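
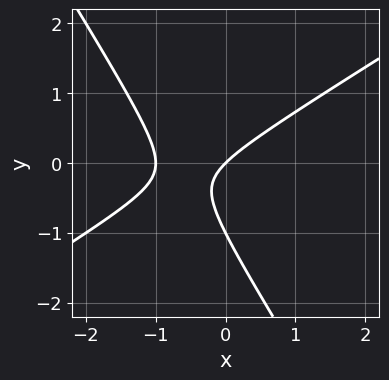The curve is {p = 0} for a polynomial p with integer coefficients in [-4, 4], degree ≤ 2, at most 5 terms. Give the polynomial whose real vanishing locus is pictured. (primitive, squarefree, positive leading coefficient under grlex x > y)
x^2 - x*y - y^2 + x - y

deg p = 2. The shape is more complex than any degree-1 curve.
Against the integer gridlines: the y-axis gridline crossings are at y ∈ {-1, 0}; among the integer gridlines, it crosses the x-axis at x ∈ {-1, 0}.
Matching integer coefficients to the picture gives p.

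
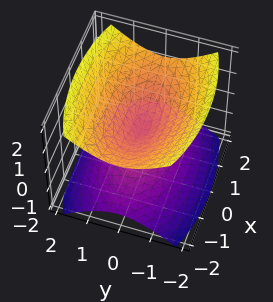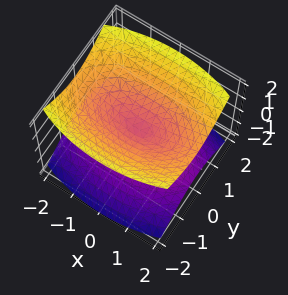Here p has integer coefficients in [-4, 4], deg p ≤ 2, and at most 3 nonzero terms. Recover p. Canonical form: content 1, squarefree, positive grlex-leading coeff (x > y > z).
(a) There are 2 components. They look like related sheets of one shape, so recover p as a whole.
(b) Degree: two nappes meeting at a single point; a quadric, so deg p = 2.
(c) Symmetries: mirror symmetry x ↦ −x ⇒ only even powers of x; it's symmetric under y → −y, forcing even powers of y; mirror symmetry z ↦ −z ⇒ only even powers of z.
(d) Reading off the gridlines: it crosses the y-axis at the gridline y = 0; it crosses the x-axis at the gridline x = 0; it meets the z-axis at z = 0 (among the integer gridlines).
(e) Putting this together gives p.

x^2 + 3*y^2 - 3*z^2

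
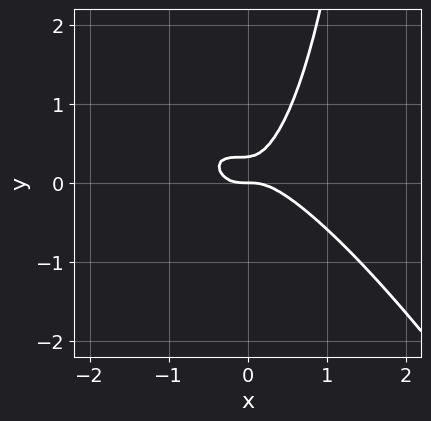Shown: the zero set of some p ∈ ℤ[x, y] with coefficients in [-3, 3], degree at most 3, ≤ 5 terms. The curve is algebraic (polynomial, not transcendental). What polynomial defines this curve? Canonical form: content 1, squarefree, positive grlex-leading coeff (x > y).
3*x^3 + 3*x^2*y + x*y^2 - 3*y^2 + y

(a) Degree: no degree-2 curve has this shape, so deg p = 3.
(b) Observable constraints: one x-axis crossing is at x = 0; it meets the y-axis at y = 0 (among the integer gridlines).
(c) Matching integer coefficients to the picture gives p.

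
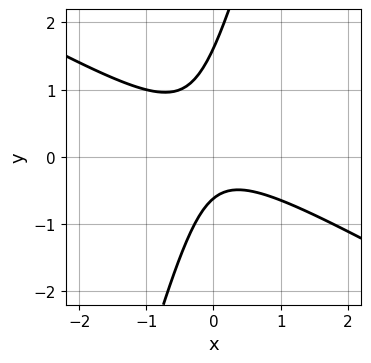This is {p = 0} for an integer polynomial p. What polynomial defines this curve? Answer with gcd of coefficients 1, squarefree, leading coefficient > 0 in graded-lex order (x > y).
deg p = 2. The shape is more complex than any degree-1 curve.
From the visible intercepts: no x-intercept at any integer in the box.
Solving for integer coefficients yields p as stated.

2*x^2 + 3*x*y - y^2 + y + 1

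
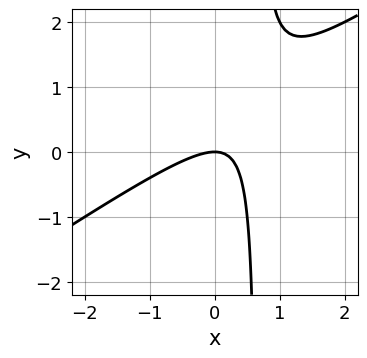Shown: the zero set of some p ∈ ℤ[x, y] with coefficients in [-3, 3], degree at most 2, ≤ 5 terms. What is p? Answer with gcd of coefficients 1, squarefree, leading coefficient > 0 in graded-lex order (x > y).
2*x^2 - 3*x*y + 2*y

deg p = 2.
From the visible intercepts: it crosses the y-axis at the gridline y = 0; it meets the x-axis at x = 0 (among the integer gridlines).
Putting this together gives p.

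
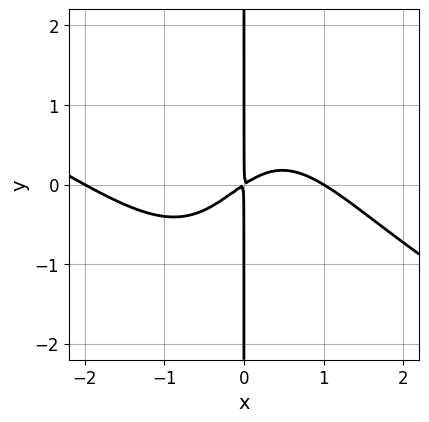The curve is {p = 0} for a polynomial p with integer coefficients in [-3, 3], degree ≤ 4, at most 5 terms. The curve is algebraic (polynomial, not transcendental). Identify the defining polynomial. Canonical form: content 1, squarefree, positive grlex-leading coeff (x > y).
1. deg p = 4. A generic line meets the curve in up to 4 points.
2. Checking where it meets the axes: the visible y-axis segment lies entirely on the curve; the x-axis gridline crossings are at x ∈ {-2, 1}.
3. Solving for integer coefficients yields p as stated.

x^4 + 2*x^3*y + x^3 - 2*x^2 + 3*x*y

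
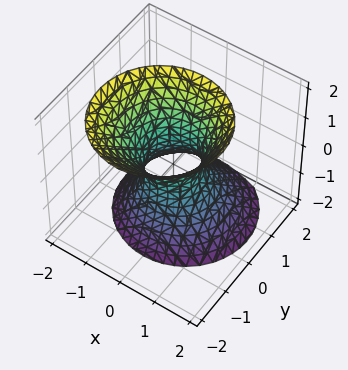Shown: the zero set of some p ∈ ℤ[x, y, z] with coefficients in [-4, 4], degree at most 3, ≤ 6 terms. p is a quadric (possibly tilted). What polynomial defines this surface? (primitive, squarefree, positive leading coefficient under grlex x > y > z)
deg p = 2.
From the visible intercepts: the surface avoids every integer z-axis point in the box.
Solving for integer coefficients yields p as stated.

2*x^2 + 2*y^2 + y*z - z^2 - 1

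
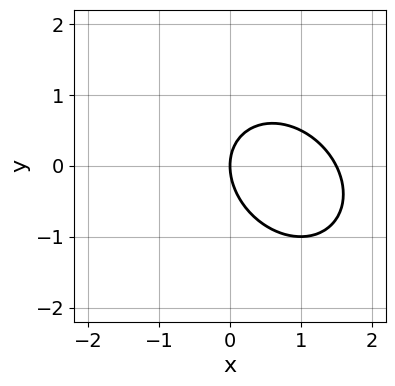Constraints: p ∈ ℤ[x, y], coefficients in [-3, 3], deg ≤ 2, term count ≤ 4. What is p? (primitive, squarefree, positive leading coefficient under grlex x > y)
2*x^2 + x*y + 2*y^2 - 3*x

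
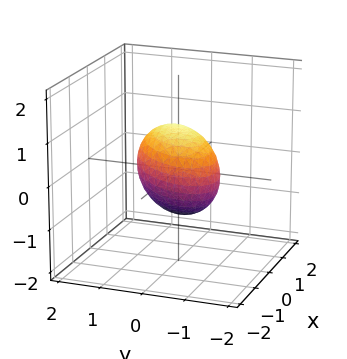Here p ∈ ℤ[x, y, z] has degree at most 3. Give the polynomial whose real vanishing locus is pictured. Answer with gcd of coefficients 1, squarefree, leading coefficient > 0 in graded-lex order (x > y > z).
Degree: no degree-1 surface has this shape, so deg p = 2.
Against the integer gridlines: the x-axis gridline crossings are at x ∈ {-1, 1}; the z-axis gridline crossings are at z ∈ {-1, 1}.
Assembling these constraints gives the stated polynomial.

x^2 - x*y + y^2 + z^2 - 1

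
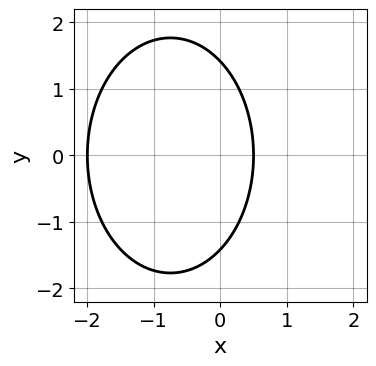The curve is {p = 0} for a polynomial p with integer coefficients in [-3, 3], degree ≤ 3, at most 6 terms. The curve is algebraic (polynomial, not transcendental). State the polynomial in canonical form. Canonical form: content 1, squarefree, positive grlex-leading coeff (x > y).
2*x^2 + y^2 + 3*x - 2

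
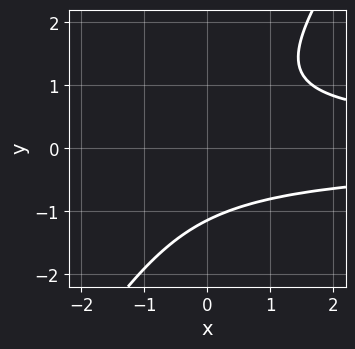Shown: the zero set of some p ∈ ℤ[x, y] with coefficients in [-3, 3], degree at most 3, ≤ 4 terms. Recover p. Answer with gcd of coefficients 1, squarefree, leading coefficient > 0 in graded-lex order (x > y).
3*x*y^2 - 2*y^3 - 3

First, deg p = 3. A generic line meets the curve in up to 3 points.
Next, checking where it meets the axes: no x-intercept at any integer in the box.
Finally, the integer polynomial consistent with all of this is the stated p.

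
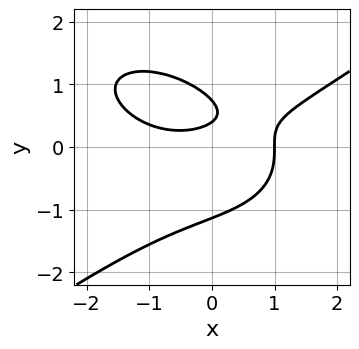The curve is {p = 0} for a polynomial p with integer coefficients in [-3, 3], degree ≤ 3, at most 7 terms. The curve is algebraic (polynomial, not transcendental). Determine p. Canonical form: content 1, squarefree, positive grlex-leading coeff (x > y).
x^3 - 3*y^3 - 3*x*y + 3*y - 1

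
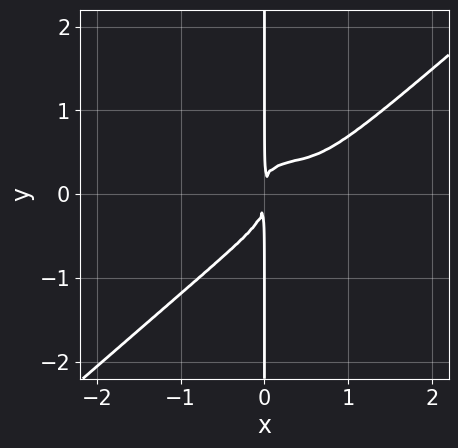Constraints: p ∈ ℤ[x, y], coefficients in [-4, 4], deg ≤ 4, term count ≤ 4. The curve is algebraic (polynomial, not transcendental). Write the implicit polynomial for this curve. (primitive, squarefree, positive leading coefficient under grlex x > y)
2*x^4 - 3*x*y^3 - 2*x^3 + x^2

First, the degree is 4 — a generic line meets the curve in up to 4 points.
Then, observable constraints: the visible y-axis segment lies entirely on the curve.
Finally, assembling these constraints gives the stated polynomial.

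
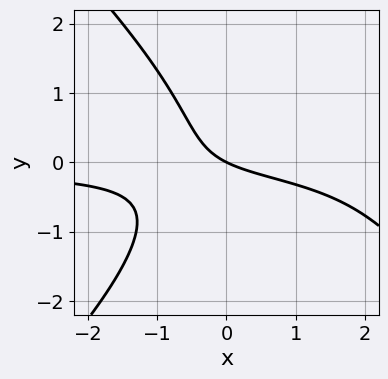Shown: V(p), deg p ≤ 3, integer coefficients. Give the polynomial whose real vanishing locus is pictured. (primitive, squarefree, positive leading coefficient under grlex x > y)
x^2*y - y^3 - 2*x*y - x - 2*y

First, the degree is 3 — a generic line meets the curve in up to 3 points.
Then, from the axis intercepts and sections: it crosses the y-axis at the gridline y = 0; it meets the x-axis at x = 0 (among the integer gridlines).
Finally, these observations pin down the coefficients.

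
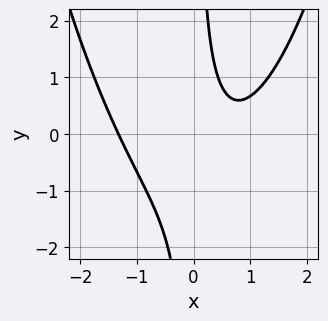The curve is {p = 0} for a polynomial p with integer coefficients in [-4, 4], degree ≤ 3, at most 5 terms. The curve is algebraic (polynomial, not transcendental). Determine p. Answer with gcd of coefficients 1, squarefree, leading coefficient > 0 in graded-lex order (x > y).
2*x^3 - 3*x*y - 2*x + 2

deg p = 3. The shape is more complex than any degree-2 curve.
Against the integer gridlines: it misses every integer gridline on the y-axis.
Fitting integer coefficients to these (and the overall shape) gives p.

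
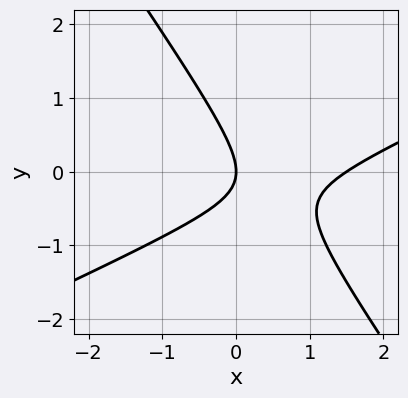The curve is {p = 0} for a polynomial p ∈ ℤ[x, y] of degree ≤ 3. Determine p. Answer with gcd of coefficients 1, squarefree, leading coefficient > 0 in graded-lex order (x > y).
1. deg p = 2. A generic line meets the curve in up to 2 points.
2. Checking where it meets the axes: one x-axis crossing is at x = 0; one y-axis crossing is at y = 0.
3. Fitting integer coefficients to these (and the overall shape) gives p.

2*x^2 - 3*x*y - 3*y^2 - 3*x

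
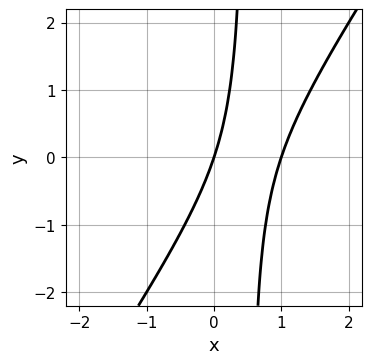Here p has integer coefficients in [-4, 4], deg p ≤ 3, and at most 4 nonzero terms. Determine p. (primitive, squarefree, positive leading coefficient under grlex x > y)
3*x^2 - 2*x*y - 3*x + y

The degree is 2 — a generic line meets the curve in up to 2 points.
Observable constraints: the x-axis gridline crossings are at x ∈ {0, 1}; it meets the y-axis at y = 0 (among the integer gridlines).
Fitting integer coefficients to these (and the overall shape) gives p.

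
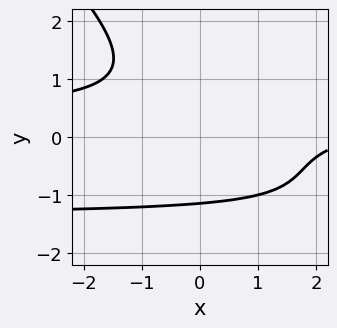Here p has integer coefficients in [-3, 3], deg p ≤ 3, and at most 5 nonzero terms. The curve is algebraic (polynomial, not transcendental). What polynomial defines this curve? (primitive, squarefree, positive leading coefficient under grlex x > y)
2*x*y^2 + 2*y^3 + 2*x*y - x + 3

The degree is 3 — no degree-2 curve has this shape.
Reading off the gridlines: the curve avoids every integer x-axis point in the box.
The integer polynomial consistent with all of this is the stated p.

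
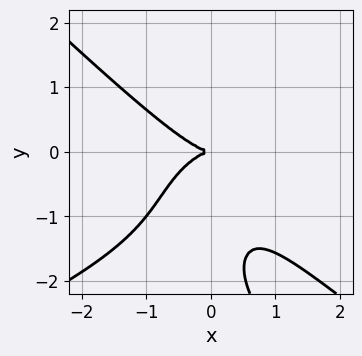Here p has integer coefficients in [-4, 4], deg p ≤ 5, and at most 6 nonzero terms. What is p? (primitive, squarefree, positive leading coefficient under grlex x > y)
x*y^3 + y^4 + 2*x^3 + 3*y^3 + 3*y^2

First, the degree is 4 — a generic line meets the curve in up to 4 points.
Then, observable constraints: it crosses the x-axis at the gridline x = 0; it crosses the y-axis at the gridline y = 0.
Finally, putting this together gives p.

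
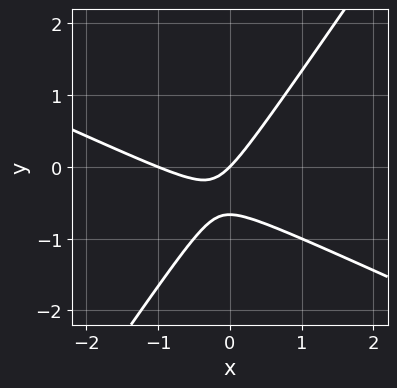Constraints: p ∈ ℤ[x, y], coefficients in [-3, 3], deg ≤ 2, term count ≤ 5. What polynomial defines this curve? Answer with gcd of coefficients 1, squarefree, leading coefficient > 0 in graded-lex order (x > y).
2*x^2 + 3*x*y - 3*y^2 + 2*x - 2*y

(a) The degree is 2 — a generic line meets the curve in up to 2 points.
(b) Reading off the gridlines: it crosses the y-axis at the gridline y = 0; the x-axis gridline crossings are at x ∈ {-1, 0}.
(c) Putting this together gives p.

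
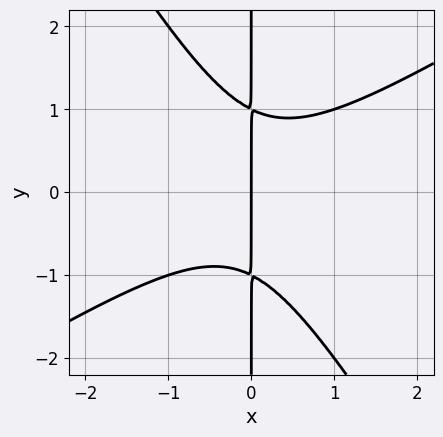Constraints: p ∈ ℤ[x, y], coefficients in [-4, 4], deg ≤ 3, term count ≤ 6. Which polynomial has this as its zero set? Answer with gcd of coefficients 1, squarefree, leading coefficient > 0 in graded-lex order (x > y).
x^3 - x^2*y - x*y^2 + x

(a) deg p = 3. A generic line meets the curve in up to 3 points.
(b) From the axis intercepts and sections: every point of the y-axis in the box is on the curve; it crosses the x-axis at the gridline x = 0.
(c) Fitting integer coefficients to these (and the overall shape) gives p.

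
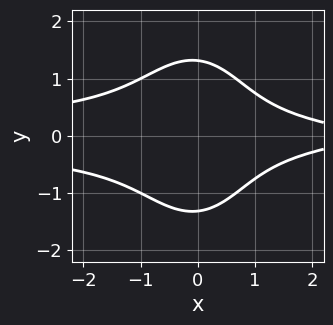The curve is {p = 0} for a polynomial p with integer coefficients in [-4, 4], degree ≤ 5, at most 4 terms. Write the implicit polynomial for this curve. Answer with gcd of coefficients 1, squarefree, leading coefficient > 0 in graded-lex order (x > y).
3*x^2*y^2 + y^4 + x - 3

The degree is 4 — no degree-3 curve has this shape.
Symmetries: the y ↦ −y reflection is a symmetry, so y appears only in even powers.
From the axis intercepts and sections: it misses every integer gridline on the x-axis.
Together with the visible shape, these determine p as stated.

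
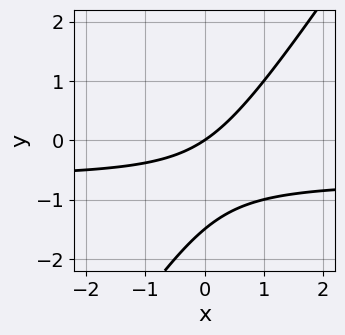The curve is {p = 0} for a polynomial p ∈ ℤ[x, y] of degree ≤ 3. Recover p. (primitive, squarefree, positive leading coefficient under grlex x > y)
First, the degree is 2 — no degree-1 curve has this shape.
Next, checking where it meets the axes: one y-axis crossing is at y = 0; it crosses the x-axis at the gridline x = 0.
Finally, putting this together gives p.

3*x*y - 2*y^2 + 2*x - 3*y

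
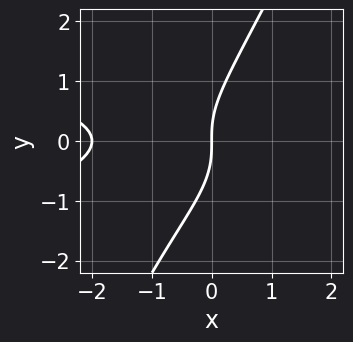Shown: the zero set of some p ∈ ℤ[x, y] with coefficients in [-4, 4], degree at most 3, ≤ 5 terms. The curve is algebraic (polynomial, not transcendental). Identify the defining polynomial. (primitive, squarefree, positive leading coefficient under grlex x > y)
(a) Degree: a generic line meets the curve in up to 3 points, so deg p = 3.
(b) Against the integer gridlines: it meets the y-axis at y = 0 (among the integer gridlines); the x-axis gridline crossings are at x ∈ {-2, 0}.
(c) These observations pin down the coefficients.

2*x*y^2 - y^3 + x^2 + 2*x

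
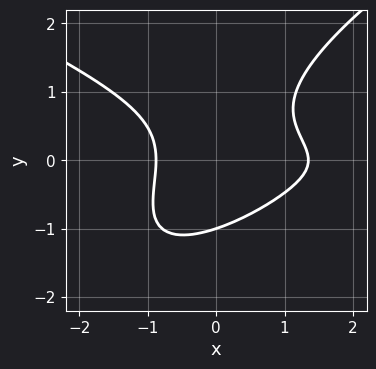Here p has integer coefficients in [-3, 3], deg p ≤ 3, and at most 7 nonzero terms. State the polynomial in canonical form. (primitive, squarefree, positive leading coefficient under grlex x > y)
(a) deg p = 3.
(b) From the visible intercepts: one y-axis crossing is at y = -1.
(c) Matching integer coefficients to the picture gives p.

x^3 - 3*x*y^2 + 3*y^3 - 3*x^2 + 3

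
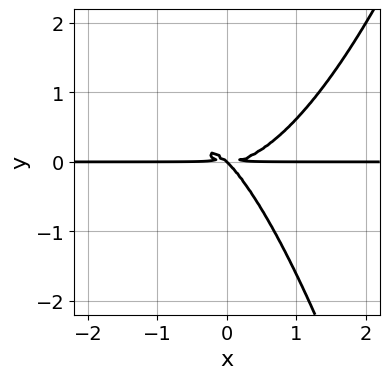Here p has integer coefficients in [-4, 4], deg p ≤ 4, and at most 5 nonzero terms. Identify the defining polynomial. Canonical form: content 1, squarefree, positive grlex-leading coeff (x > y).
Degree: the shape is more complex than any degree-3 curve, so deg p = 4.
Reading off the gridlines: it crosses the y-axis at the gridline y = 0; every point of the x-axis in the box is on the curve.
Assembling these constraints gives the stated polynomial.

x^3*y - x*y^2 - y^3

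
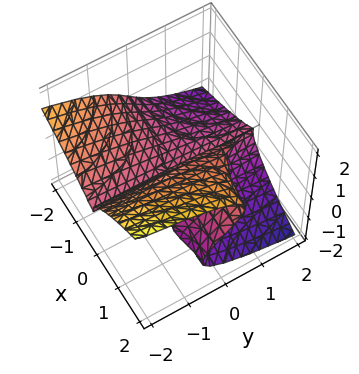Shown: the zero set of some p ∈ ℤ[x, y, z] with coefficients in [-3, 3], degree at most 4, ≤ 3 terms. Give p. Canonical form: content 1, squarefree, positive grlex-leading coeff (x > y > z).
x^2*y + 2*z^3 - 2*x*z

deg p = 3. No degree-2 surface has this shape.
Observable constraints: it crosses the z-axis at the gridline z = 0; the visible x-axis segment lies entirely on the surface.
These observations pin down the coefficients. Check: (0, 1, 0) on the y-axis lies on the surface, and p(0, 1, 0) = 0. ✓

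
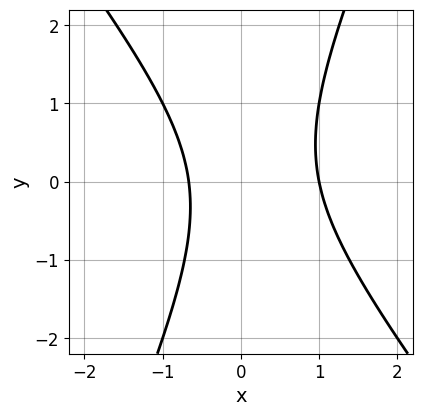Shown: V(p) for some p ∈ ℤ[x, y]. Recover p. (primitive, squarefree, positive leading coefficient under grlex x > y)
The degree is 2 — no degree-1 curve has this shape.
Observable constraints: it misses every integer gridline on the y-axis; it meets the x-axis at x = 1 (among the integer gridlines).
Matching integer coefficients to the picture gives p.

3*x^2 + x*y - y^2 - x - 2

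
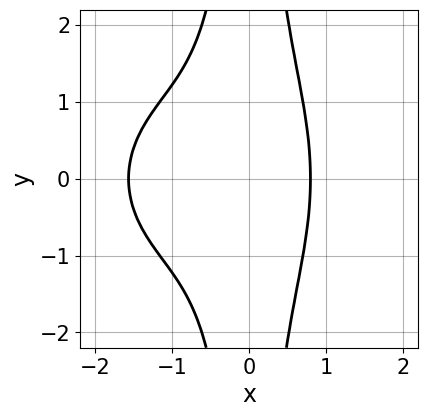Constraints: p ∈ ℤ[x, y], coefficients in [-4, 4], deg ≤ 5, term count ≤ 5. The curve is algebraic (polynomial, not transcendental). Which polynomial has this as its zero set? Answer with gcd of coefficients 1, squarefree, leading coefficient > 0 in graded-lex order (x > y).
2*x^4 + 2*x^2*y^2 + 3*x^3 + x^2 - 3

(a) Degree: the shape is more complex than any degree-3 curve, so deg p = 4.
(b) Symmetries: mirror symmetry y ↦ −y ⇒ only even powers of y.
(c) From the visible intercepts: the curve avoids every integer y-axis point in the box.
(d) Together with the visible shape, these determine p as stated.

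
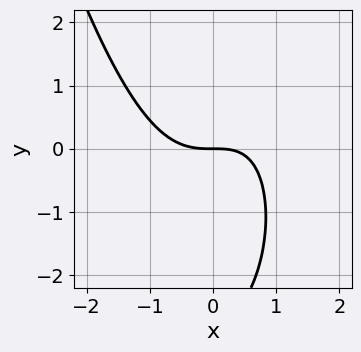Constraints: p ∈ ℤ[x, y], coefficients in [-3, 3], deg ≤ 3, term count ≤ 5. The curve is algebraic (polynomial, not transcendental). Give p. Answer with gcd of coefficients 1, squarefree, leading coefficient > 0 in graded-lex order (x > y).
2*x^3 - x*y + y^2 + 3*y

deg p = 3. The shape is more complex than any degree-2 curve.
Against the integer gridlines: it crosses the x-axis at the gridline x = 0; one y-axis crossing is at y = 0.
Together with the visible shape, these determine p as stated.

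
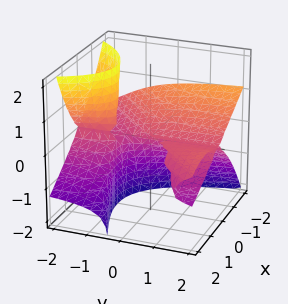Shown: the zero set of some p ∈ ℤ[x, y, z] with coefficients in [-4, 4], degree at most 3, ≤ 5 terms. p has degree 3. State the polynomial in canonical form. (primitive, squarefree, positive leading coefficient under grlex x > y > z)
(a) There are 2 components. They look like related sheets of one shape, so recover p as a whole.
(b) deg p = 3. No degree-2 surface has this shape.
(c) From the axis intercepts and sections: every point of the y-axis in the box is on the surface; it crosses the z-axis at the gridline z = 0.
(d) Assembling these constraints gives the stated polynomial.

x^3 - x^2*y + 2*x^2*z + 3*y*z^2 + 3*z^2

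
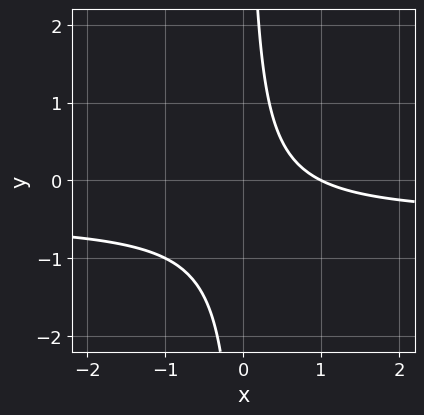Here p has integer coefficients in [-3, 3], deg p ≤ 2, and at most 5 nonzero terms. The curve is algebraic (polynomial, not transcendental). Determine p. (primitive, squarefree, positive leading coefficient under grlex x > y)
2*x*y + x - 1

(a) Degree: a generic line meets the curve in up to 2 points, so deg p = 2.
(b) Checking where it meets the axes: one x-axis crossing is at x = 1; no y-intercept at any integer in the box.
(c) These observations pin down the coefficients.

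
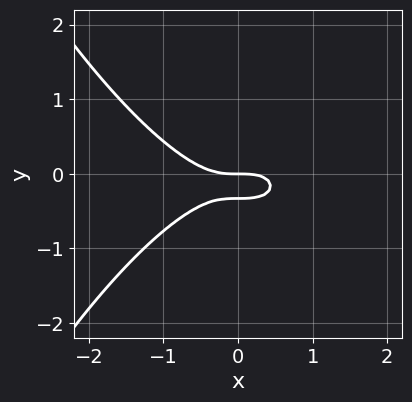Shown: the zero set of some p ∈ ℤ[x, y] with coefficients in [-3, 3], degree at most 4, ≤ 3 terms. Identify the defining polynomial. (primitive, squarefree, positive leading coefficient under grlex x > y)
(a) The degree is 3 — no degree-2 curve has this shape.
(b) Against the integer gridlines: one x-axis crossing is at x = 0; it crosses the y-axis at the gridline y = 0.
(c) The integer polynomial consistent with all of this is the stated p.

x^3 + 3*y^2 + y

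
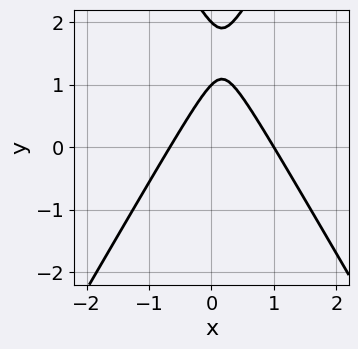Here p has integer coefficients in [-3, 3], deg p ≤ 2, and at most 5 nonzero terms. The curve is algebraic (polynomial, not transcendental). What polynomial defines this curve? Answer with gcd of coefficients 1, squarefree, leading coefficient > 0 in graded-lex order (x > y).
1. deg p = 2. No degree-1 curve has this shape.
2. From the axis intercepts and sections: one x-axis crossing is at x = 1; among the integer gridlines, it crosses the y-axis at y ∈ {1, 2}.
3. These observations pin down the coefficients.

3*x^2 - y^2 - x + 3*y - 2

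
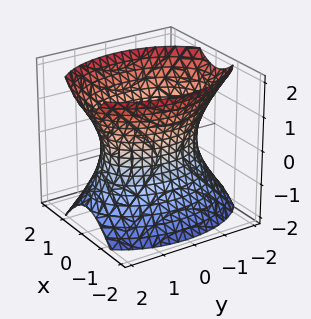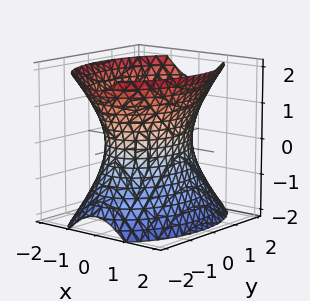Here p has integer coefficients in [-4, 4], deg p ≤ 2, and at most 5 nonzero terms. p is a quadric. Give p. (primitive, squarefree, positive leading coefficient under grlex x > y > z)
The degree is 2 — an hourglass — one-sheet hyperboloid; a quadric.
Symmetries: mirror symmetry x ↦ −x ⇒ only even powers of x; mirror symmetry y ↦ −y ⇒ only even powers of y; the z ↦ −z reflection is a symmetry, so z appears only in even powers.
Reading off the gridlines: the x-axis gridline crossings are at x ∈ {-1, 1}; the surface avoids every integer z-axis point in the box.
Fitting integer coefficients to these (and the overall shape) gives p.

2*x^2 + y^2 - z^2 - 2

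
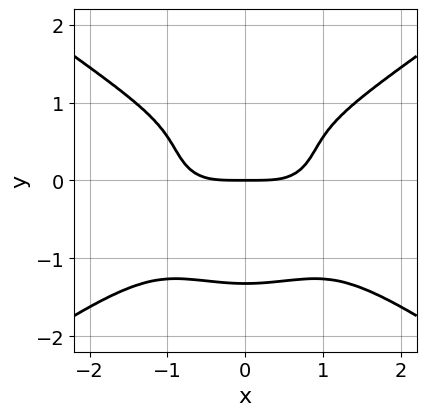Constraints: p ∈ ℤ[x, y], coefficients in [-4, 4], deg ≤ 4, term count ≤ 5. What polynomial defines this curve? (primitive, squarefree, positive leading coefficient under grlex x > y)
deg p = 4. The shape is more complex than any degree-3 curve.
Symmetries: it's symmetric under x → −x, forcing even powers of x.
Against the integer gridlines: one x-axis crossing is at x = 0; one y-axis crossing is at y = 0.
Fitting integer coefficients to these (and the overall shape) gives p.

x^4 - x^2*y^2 - 2*y^4 + 2*y^2 - 2*y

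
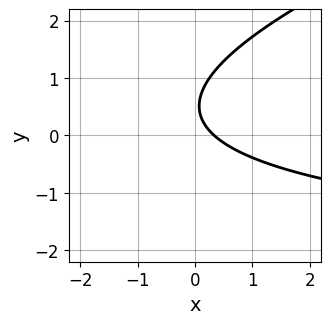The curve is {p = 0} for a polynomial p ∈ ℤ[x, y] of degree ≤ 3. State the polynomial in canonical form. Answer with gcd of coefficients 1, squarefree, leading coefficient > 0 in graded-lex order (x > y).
x*y - 3*y^2 + 3*x + 3*y - 1

First, the degree is 2 — no degree-1 curve has this shape.
Next, from the axis intercepts and sections: the curve avoids every integer y-axis point in the box.
Finally, the integer polynomial consistent with all of this is the stated p.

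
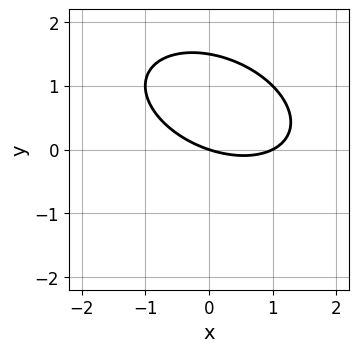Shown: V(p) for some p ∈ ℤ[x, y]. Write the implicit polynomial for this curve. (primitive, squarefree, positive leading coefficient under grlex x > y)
deg p = 2. No degree-1 curve has this shape.
Checking where it meets the axes: the x-axis gridline crossings are at x ∈ {0, 1}; it crosses the y-axis at the gridline y = 0.
Assembling these constraints gives the stated polynomial.

x^2 + x*y + 2*y^2 - x - 3*y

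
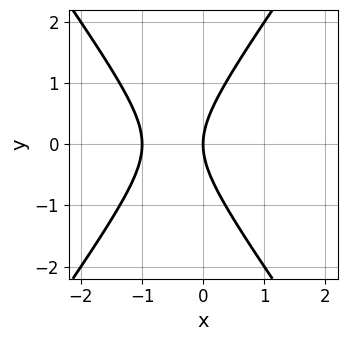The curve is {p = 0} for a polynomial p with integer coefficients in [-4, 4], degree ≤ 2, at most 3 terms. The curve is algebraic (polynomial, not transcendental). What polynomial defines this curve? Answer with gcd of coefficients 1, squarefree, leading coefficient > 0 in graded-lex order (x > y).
The degree is 2 — no degree-1 curve has this shape.
Symmetries: it's symmetric under y → −y, forcing even powers of y.
Reading off the gridlines: it crosses the y-axis at the gridline y = 0; the x-axis gridline crossings are at x ∈ {-1, 0}.
These observations pin down the coefficients.

2*x^2 - y^2 + 2*x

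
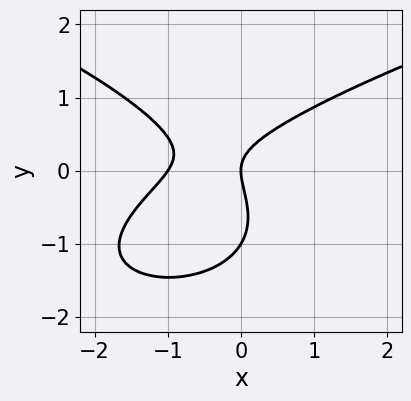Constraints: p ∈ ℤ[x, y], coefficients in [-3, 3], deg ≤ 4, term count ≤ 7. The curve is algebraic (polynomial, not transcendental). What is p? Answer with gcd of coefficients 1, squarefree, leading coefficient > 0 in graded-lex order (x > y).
1. The degree is 3 — a generic line meets the curve in up to 3 points.
2. Checking where it meets the axes: among the integer gridlines, it crosses the y-axis at y ∈ {-1, 0}; among the integer gridlines, it crosses the x-axis at x ∈ {-1, 0}.
3. Matching integer coefficients to the picture gives p.

3*y^3 - 3*x^2 + 2*x*y + 3*y^2 - 3*x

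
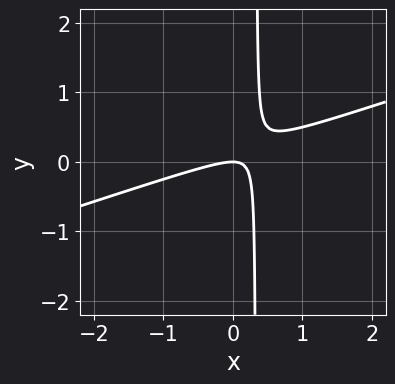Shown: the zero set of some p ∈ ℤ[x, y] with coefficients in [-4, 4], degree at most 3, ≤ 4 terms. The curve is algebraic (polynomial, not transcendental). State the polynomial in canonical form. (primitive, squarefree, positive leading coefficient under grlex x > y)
x^2 - 3*x*y + y

(a) deg p = 2. The shape is more complex than any degree-1 curve.
(b) From the visible intercepts: it crosses the x-axis at the gridline x = 0; it crosses the y-axis at the gridline y = 0.
(c) Assembling these constraints gives the stated polynomial.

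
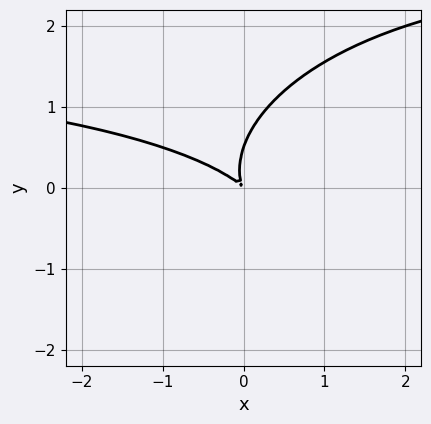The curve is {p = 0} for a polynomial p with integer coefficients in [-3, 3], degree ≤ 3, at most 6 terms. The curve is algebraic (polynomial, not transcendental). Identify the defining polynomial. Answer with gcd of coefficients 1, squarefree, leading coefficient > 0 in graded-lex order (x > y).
First, deg p = 3. A generic line meets the curve in up to 3 points.
Finally, matching integer coefficients to the picture gives p.

x^2*y + 2*y^3 - 2*x^2 - 3*x*y - y^2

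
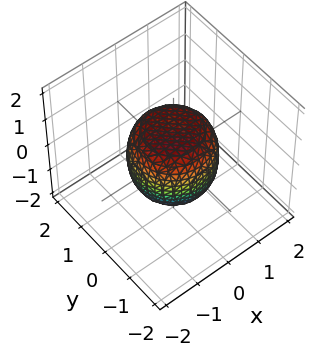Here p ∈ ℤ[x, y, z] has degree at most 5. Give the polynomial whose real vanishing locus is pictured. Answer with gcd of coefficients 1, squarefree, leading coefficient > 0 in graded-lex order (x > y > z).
(a) Degree: a generic line meets the surface in up to 4 points, so deg p = 4.
(b) Symmetry: every cross-section ⟂ z is a circle, so x, y appear only via x² + y².
(c) Against the integer gridlines: a circular section at z = -1 has radius between 0 and 1; the z-axis gridline crossings are at z ∈ {-1, 1}.
(d) These observations pin down the coefficients.

2*x^4 + 4*x^2*y^2 + 2*y^4 - x^2 - y^2 + 2*z^2 - 2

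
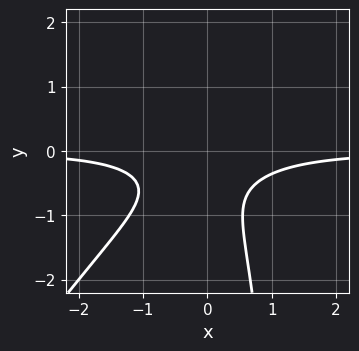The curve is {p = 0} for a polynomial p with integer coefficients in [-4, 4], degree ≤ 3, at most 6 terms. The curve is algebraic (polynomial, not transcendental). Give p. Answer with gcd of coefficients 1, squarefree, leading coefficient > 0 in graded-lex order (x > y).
3*x^2*y - 2*x*y^2 + 3*y^2 + 3*y + 2

1. The degree is 3 — the shape is more complex than any degree-2 curve.
2. From the axis intercepts and sections: it misses every integer gridline on the y-axis; it misses every integer gridline on the x-axis.
3. Putting this together gives p.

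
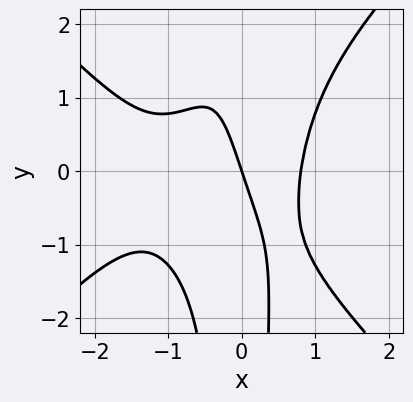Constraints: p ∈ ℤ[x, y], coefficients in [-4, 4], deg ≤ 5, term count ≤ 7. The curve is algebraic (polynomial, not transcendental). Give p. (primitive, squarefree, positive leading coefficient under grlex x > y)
2*x^4 - 2*x^2*y^2 + 3*x^3 - 3*x - y

First, the degree is 4 — a generic line meets the curve in up to 4 points.
Next, reading off the gridlines: it crosses the x-axis at the gridline x = 0; it crosses the y-axis at the gridline y = 0.
Finally, putting this together gives p.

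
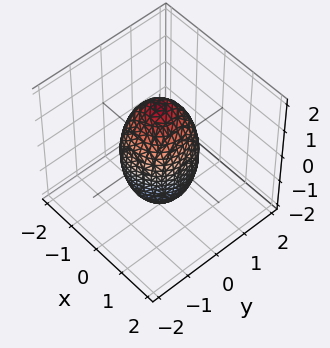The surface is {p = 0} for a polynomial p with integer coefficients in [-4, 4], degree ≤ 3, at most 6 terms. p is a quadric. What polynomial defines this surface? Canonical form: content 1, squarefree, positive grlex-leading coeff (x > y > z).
1. Degree: a closed, bounded, convex surface; a quadric, so deg p = 2.
2. Symmetries: the z ↦ −z reflection is a symmetry, so z appears only in even powers; the surface is invariant under rotation about z: p = q(x² + y², z).
3. Checking where it meets the axes: a circular section at z = 1 has radius between 0 and 1; the x-axis gridline crossings are at x ∈ {-1, 1}; among the integer gridlines, it crosses the y-axis at y ∈ {-1, 1}.
4. Putting this together gives p.

3*x^2 + 3*y^2 + z^2 - 3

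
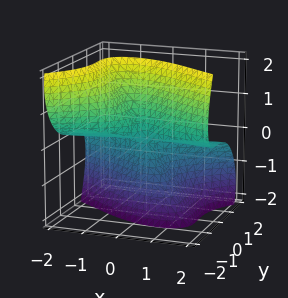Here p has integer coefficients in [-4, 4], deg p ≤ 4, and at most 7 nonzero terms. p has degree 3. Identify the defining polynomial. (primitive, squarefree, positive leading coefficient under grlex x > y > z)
(a) The degree is 3 — no degree-2 surface has this shape.
(b) Reading off the gridlines: it crosses the z-axis at the gridline z = 0; it meets the y-axis at y = 0 (among the integer gridlines); every point of the x-axis in the box is on the surface.
(c) These observations pin down the coefficients.

2*x^2*z + 3*x*y*z + 3*y^3 + 2*y*z^2 - z^3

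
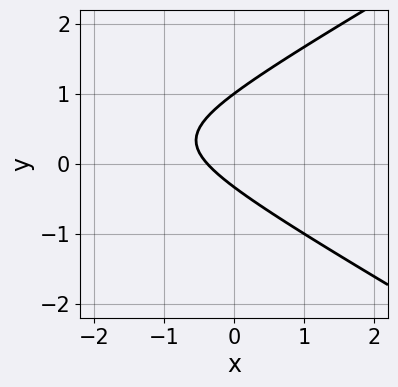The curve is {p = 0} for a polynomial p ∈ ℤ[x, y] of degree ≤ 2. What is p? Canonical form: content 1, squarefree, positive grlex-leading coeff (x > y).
x^2 - 3*y^2 + 3*x + 2*y + 1

First, the degree is 2 — no degree-1 curve has this shape.
Next, from the axis intercepts and sections: it meets the y-axis at y = 1 (among the integer gridlines).
Finally, together with the visible shape, these determine p as stated.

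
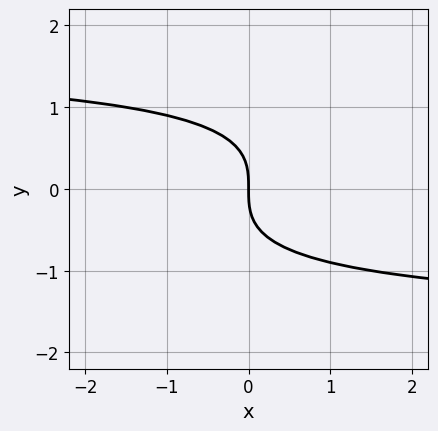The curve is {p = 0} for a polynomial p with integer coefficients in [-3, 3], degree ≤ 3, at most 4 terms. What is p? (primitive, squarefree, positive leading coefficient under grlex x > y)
x*y^2 - 3*y^3 - 3*x

(a) Degree: the shape is more complex than any degree-2 curve, so deg p = 3.
(b) Reading off the gridlines: it crosses the x-axis at the gridline x = 0; one y-axis crossing is at y = 0.
(c) Putting this together gives p.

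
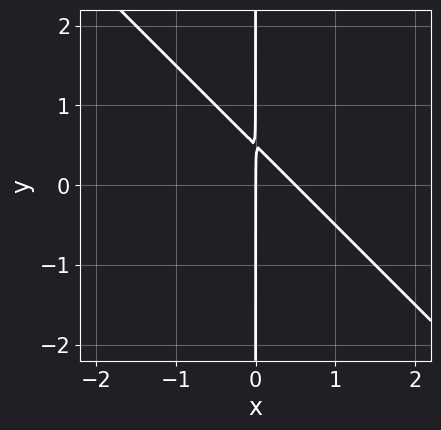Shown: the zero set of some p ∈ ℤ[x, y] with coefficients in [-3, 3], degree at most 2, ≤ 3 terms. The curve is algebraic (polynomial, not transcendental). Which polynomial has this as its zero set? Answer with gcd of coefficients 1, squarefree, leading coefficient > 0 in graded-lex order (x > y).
Degree: a generic line meets the curve in up to 2 points, so deg p = 2.
Observable constraints: every point of the y-axis in the box is on the curve; one x-axis crossing is at x = 0.
Assembling these constraints gives the stated polynomial.

2*x^2 + 2*x*y - x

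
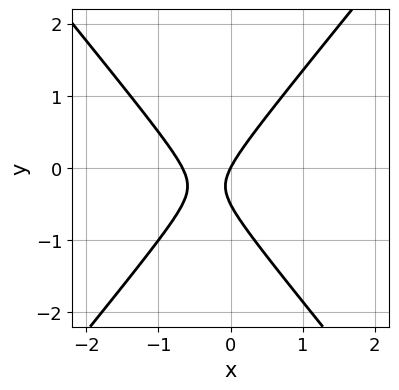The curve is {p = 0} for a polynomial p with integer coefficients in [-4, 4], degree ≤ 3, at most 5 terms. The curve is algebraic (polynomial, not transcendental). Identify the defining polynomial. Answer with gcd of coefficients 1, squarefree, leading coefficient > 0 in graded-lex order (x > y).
3*x^2 - 2*y^2 + 2*x - y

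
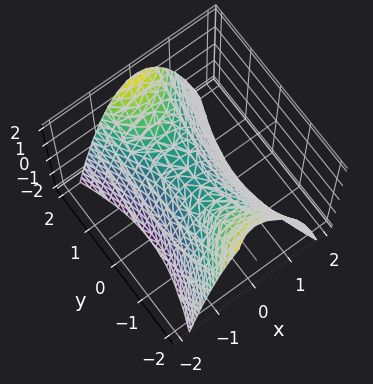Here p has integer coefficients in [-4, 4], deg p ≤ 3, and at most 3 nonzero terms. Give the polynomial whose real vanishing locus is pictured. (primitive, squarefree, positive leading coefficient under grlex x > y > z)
3*x^2 - y^2 + 2*z

(a) The degree is 2 — a saddle surface; a quadric.
(b) Symmetries: it's symmetric under y → −y, forcing even powers of y; mirror symmetry x ↦ −x ⇒ only even powers of x.
(c) From the axis intercepts and sections: it crosses the x-axis at the gridline x = 0; one z-axis crossing is at z = 0; one y-axis crossing is at y = 0.
(d) Solving for integer coefficients yields p as stated.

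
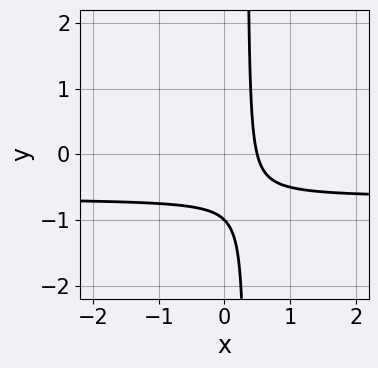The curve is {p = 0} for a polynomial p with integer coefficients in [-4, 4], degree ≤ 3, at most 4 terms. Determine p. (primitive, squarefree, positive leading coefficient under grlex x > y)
3*x*y + 2*x - y - 1

(a) The degree is 2 — the shape is more complex than any degree-1 curve.
(b) From the axis intercepts and sections: one y-axis crossing is at y = -1.
(c) The integer polynomial consistent with all of this is the stated p.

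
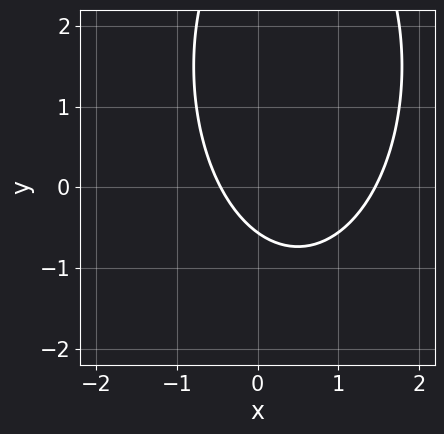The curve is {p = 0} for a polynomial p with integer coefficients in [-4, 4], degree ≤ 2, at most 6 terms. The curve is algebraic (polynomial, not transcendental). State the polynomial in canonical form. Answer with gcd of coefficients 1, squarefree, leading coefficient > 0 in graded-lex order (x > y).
3*x^2 + y^2 - 3*x - 3*y - 2

deg p = 2. The shape is more complex than any degree-1 curve.
The integer polynomial consistent with all of this is the stated p.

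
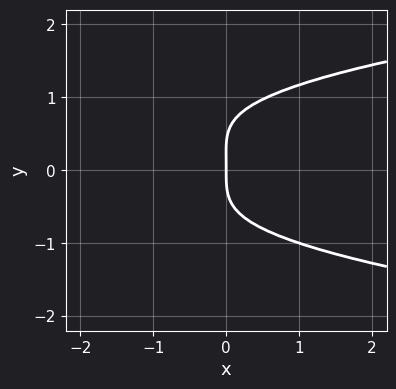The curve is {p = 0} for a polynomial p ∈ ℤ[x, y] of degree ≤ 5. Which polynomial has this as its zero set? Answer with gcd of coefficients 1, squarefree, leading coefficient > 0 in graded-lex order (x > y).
3*y^4 - y^3 - x^2 - 3*x

1. The degree is 4 — a generic line meets the curve in up to 4 points.
2. From the axis intercepts and sections: it crosses the y-axis at the gridline y = 0; it crosses the x-axis at the gridline x = 0.
3. Fitting integer coefficients to these (and the overall shape) gives p.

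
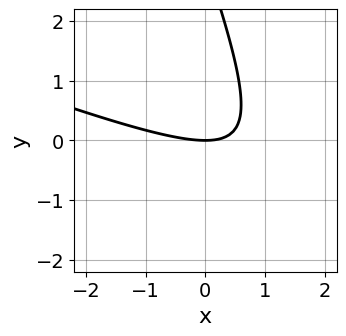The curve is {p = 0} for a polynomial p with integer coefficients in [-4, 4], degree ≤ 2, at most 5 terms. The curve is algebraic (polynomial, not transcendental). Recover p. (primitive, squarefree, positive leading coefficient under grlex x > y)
(a) The degree is 2 — the shape is more complex than any degree-1 curve.
(b) From the visible intercepts: it crosses the y-axis at the gridline y = 0; one x-axis crossing is at x = 0.
(c) Assembling these constraints gives the stated polynomial.

x^2 + 3*x*y + y^2 - 3*y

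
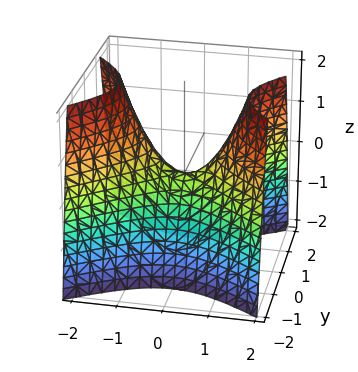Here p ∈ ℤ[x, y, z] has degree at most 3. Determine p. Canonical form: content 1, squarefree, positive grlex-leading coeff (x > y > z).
2*x^2 - 3*y^2 - 2*z

(a) Degree: a saddle surface; a quadric, so deg p = 2.
(b) Symmetries: it's symmetric under x → −x, forcing even powers of x; mirror symmetry y ↦ −y ⇒ only even powers of y.
(c) Checking where it meets the axes: one y-axis crossing is at y = 0; it meets the x-axis at x = 0 (among the integer gridlines).
(d) Matching integer coefficients to the picture gives p.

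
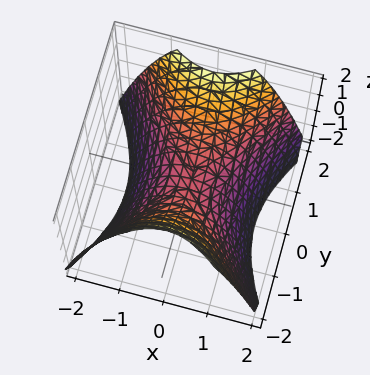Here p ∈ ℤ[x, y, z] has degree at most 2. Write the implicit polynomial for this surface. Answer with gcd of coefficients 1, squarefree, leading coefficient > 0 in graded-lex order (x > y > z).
1. deg p = 2. A hyperbolic paraboloid; a quadric.
2. Symmetries: it's symmetric under x → −x, forcing even powers of x; it's symmetric under y → −y, forcing even powers of y.
3. Observable constraints: it meets the y-axis at y = 0 (among the integer gridlines); one z-axis crossing is at z = 0; one x-axis crossing is at x = 0.
4. The integer polynomial consistent with all of this is the stated p.

3*x^2 - 2*y^2 + 3*z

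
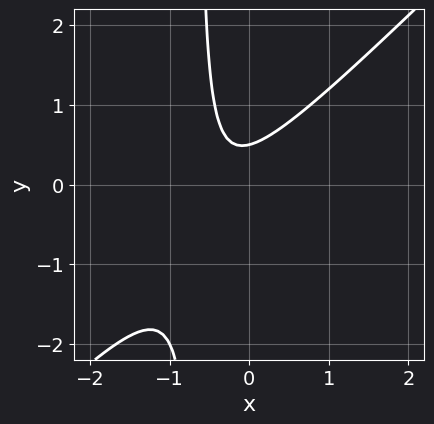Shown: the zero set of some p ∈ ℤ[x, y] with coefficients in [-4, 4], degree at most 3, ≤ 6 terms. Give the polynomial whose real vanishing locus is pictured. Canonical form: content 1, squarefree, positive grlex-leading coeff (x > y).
3*x^2 - 3*x*y + 2*x - 2*y + 1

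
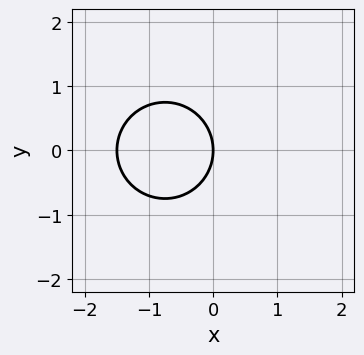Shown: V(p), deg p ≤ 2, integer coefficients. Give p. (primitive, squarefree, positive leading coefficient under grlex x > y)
2*x^2 + 2*y^2 + 3*x

1. deg p = 2. No degree-1 curve has this shape.
2. Symmetries: the y ↦ −y reflection is a symmetry, so y appears only in even powers.
3. Checking where it meets the axes: one y-axis crossing is at y = 0; one x-axis crossing is at x = 0.
4. Solving for integer coefficients yields p as stated.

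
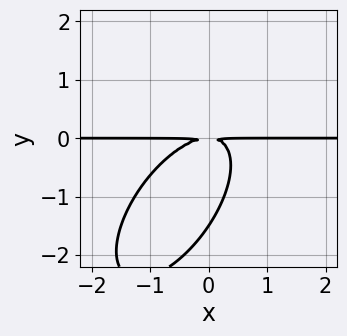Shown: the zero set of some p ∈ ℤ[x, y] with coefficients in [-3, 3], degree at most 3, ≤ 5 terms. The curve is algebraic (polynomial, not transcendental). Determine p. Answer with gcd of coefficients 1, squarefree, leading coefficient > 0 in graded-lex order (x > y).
3*x^2*y - 3*x*y^2 + 2*y^3 + 3*y^2

deg p = 3.
From the visible intercepts: every point of the x-axis in the box is on the curve.
Assembling these constraints gives the stated polynomial.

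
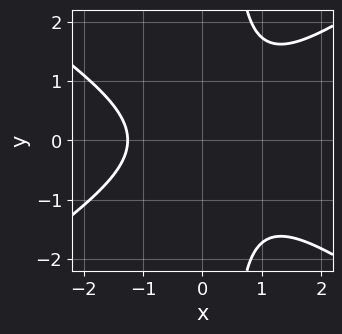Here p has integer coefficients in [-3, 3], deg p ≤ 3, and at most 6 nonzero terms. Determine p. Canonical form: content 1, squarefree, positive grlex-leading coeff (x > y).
(a) The degree is 3 — a generic line meets the curve in up to 3 points.
(b) Symmetries: the y ↦ −y reflection is a symmetry, so y appears only in even powers.
(c) Checking where it meets the axes: no y-intercept at any integer in the box.
(d) Putting this together gives p.

x^3 - 2*x*y^2 + y^2 + 2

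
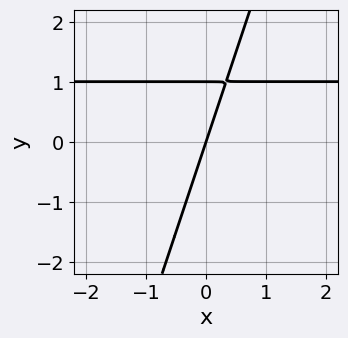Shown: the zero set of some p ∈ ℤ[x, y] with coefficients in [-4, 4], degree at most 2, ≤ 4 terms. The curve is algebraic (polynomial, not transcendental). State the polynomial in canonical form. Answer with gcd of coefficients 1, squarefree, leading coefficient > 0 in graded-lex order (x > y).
3*x*y - y^2 - 3*x + y

First, the degree is 2 — no degree-1 curve has this shape.
Next, reading off the gridlines: among the integer gridlines, it crosses the y-axis at y ∈ {0, 1}; it meets the x-axis at x = 0 (among the integer gridlines).
Finally, the integer polynomial consistent with all of this is the stated p.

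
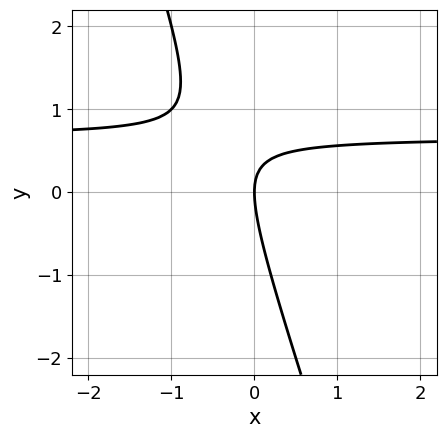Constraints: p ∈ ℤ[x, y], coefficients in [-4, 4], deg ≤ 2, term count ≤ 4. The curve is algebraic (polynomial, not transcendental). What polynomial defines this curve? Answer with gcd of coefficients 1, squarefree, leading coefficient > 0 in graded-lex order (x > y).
3*x*y + y^2 - 2*x

(a) Degree: a generic line meets the curve in up to 2 points, so deg p = 2.
(b) Reading off the gridlines: it meets the x-axis at x = 0 (among the integer gridlines); it crosses the y-axis at the gridline y = 0.
(c) Matching integer coefficients to the picture gives p.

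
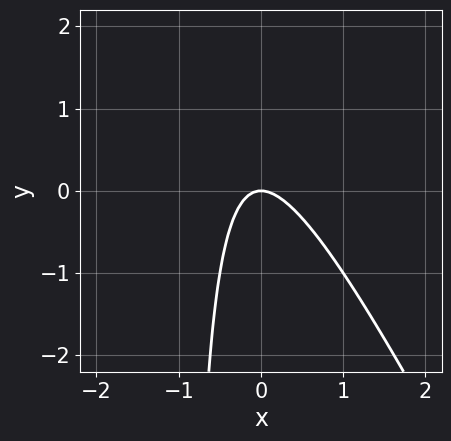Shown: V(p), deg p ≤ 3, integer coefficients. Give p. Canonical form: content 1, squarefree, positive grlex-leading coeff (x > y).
(a) Degree: the shape is more complex than any degree-1 curve, so deg p = 2.
(b) Observable constraints: it crosses the y-axis at the gridline y = 0; it meets the x-axis at x = 0 (among the integer gridlines).
(c) Solving for integer coefficients yields p as stated.

2*x^2 + x*y + y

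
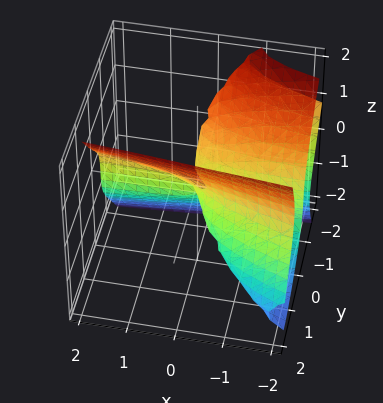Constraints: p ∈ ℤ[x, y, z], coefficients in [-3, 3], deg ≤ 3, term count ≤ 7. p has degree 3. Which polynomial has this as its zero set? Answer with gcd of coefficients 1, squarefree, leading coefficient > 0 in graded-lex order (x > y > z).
2*y^3 + 3*y^2*z - 2*z^3 + 2*x*y - y*z

1. deg p = 3.
2. Reading off the gridlines: one y-axis crossing is at y = 0; every point of the x-axis in the box is on the surface; it meets the z-axis at z = 0 (among the integer gridlines).
3. Putting this together gives p.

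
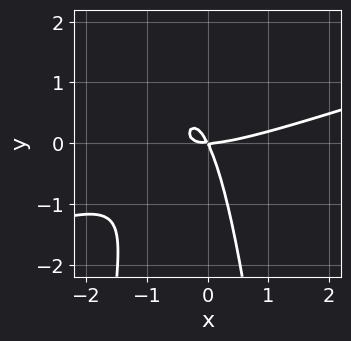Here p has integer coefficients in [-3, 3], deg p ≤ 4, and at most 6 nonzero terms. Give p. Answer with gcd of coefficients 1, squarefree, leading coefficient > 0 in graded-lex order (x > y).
First, deg p = 3. No degree-2 curve has this shape.
Then, from the visible intercepts: one y-axis crossing is at y = 0; it meets the x-axis at x = 0 (among the integer gridlines).
Finally, together with the visible shape, these determine p as stated.

x^3 - 3*x^2*y - 2*x*y - y^2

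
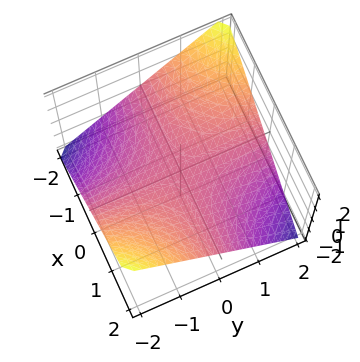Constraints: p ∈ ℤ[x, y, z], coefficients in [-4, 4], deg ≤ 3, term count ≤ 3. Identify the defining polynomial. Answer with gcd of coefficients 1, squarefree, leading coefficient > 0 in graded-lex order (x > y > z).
(a) Degree: a hyperbolic paraboloid; a quadric, so deg p = 2.
(b) From the visible intercepts: every point of the y-axis in the box is on the surface; it crosses the z-axis at the gridline z = 0; every point of the x-axis in the box is on the surface.
(c) These observations pin down the coefficients.

x*y + 2*z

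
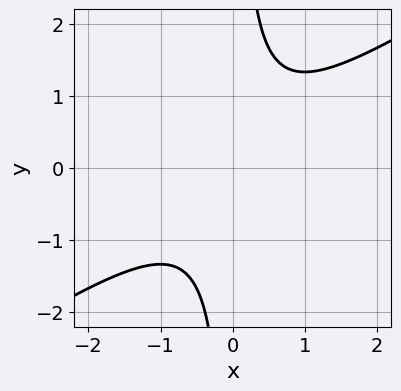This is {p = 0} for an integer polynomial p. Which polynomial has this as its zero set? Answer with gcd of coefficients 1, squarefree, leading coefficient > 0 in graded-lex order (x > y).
1. Degree: the shape is more complex than any degree-1 curve, so deg p = 2.
2. Reading off the gridlines: no y-intercept at any integer in the box; no x-intercept at any integer in the box.
3. Putting this together gives p.

2*x^2 - 3*x*y + 2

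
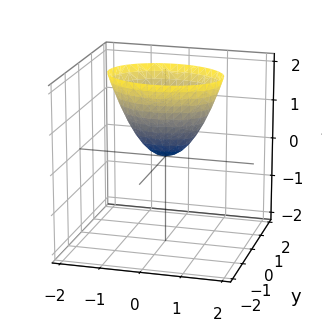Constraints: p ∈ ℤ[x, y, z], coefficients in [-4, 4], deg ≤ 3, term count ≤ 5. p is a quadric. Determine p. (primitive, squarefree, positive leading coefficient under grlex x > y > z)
(a) deg p = 2. A paraboloid; a quadric.
(b) Symmetries: it's symmetric under x → −x, forcing even powers of x; it's symmetric under y → −y, forcing even powers of y.
(c) Observable constraints: one z-axis crossing is at z = 0; it crosses the y-axis at the gridline y = 0; it crosses the x-axis at the gridline x = 0.
(d) Solving for integer coefficients yields p as stated.

x^2 + 2*y^2 - z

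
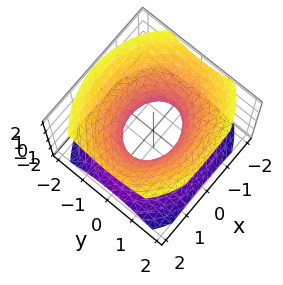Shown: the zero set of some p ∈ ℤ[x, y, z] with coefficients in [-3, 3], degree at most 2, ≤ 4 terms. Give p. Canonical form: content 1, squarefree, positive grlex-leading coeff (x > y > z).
2*x^2 + 3*y^2 - 3*z^2 - 2

1. The degree is 2 — an hourglass — one-sheet hyperboloid; a quadric.
2. Symmetries: the y ↦ −y reflection is a symmetry, so y appears only in even powers; the x ↦ −x reflection is a symmetry, so x appears only in even powers; it's symmetric under z → −z, forcing even powers of z.
3. Checking where it meets the axes: no z-intercept at any integer in the box; among the integer gridlines, it crosses the x-axis at x ∈ {-1, 1}.
4. Putting this together gives p.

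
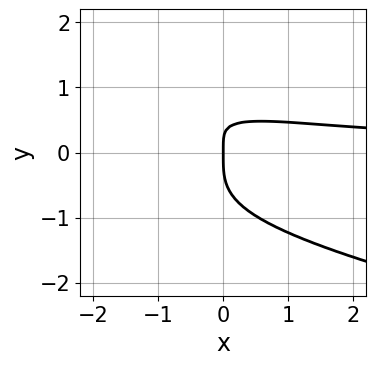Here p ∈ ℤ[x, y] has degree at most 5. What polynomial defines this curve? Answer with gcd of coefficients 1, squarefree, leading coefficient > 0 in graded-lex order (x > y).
1. deg p = 4. No degree-3 curve has this shape.
2. From the visible intercepts: it meets the x-axis at x = 0 (among the integer gridlines); it crosses the y-axis at the gridline y = 0.
3. These observations pin down the coefficients.

3*y^4 + x^2*y + 3*x*y - 2*x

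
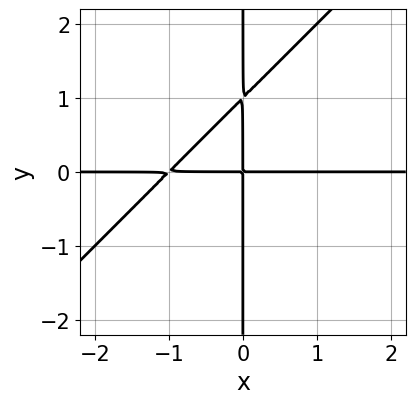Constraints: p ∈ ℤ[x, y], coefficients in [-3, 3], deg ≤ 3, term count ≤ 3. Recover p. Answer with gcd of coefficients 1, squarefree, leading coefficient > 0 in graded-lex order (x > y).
deg p = 3.
From the axis intercepts and sections: every point of the x-axis in the box is on the curve; the visible y-axis segment lies entirely on the curve.
Putting this together gives p.

x^2*y - x*y^2 + x*y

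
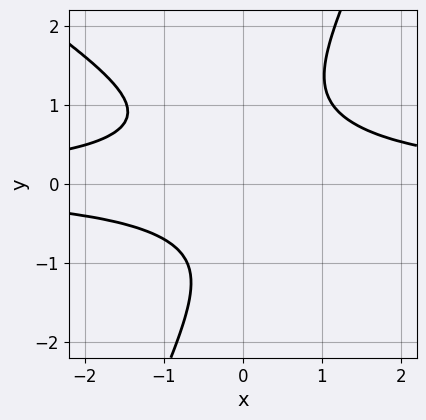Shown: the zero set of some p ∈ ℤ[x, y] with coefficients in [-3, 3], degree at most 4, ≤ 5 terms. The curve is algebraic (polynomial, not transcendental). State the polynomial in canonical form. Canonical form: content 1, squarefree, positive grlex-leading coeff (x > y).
3*x^2*y^2 + 3*x*y^3 - 2*y^4 - 2*x*y^2 - 3

First, degree: the shape is more complex than any degree-3 curve, so deg p = 4.
Then, from the axis intercepts and sections: no y-intercept at any integer in the box; no x-intercept at any integer in the box.
Finally, these observations pin down the coefficients.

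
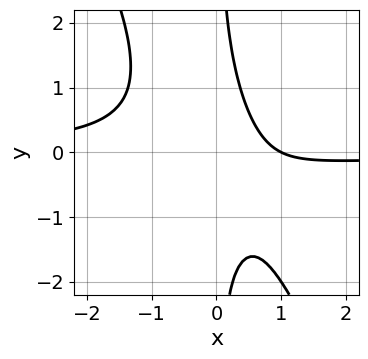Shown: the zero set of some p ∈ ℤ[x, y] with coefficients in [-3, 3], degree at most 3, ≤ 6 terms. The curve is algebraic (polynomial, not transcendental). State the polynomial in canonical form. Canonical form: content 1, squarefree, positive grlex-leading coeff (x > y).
(a) deg p = 3. No degree-2 curve has this shape.
(b) Against the integer gridlines: the curve avoids every integer y-axis point in the box; it crosses the x-axis at the gridline x = 1.
(c) Matching integer coefficients to the picture gives p.

2*x^2*y + x*y^2 + x - 1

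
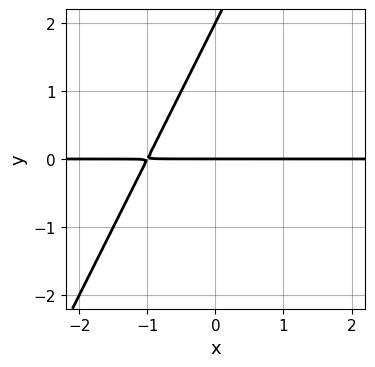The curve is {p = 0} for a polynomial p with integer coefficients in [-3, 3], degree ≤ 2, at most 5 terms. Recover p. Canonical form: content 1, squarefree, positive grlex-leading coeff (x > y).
Degree: no degree-1 curve has this shape, so deg p = 2.
Reading off the gridlines: among the integer gridlines, it crosses the y-axis at y ∈ {0, 2}; the visible x-axis segment lies entirely on the curve.
These observations pin down the coefficients.

2*x*y - y^2 + 2*y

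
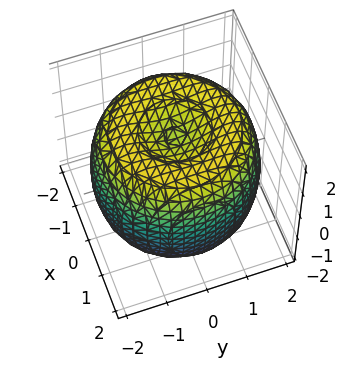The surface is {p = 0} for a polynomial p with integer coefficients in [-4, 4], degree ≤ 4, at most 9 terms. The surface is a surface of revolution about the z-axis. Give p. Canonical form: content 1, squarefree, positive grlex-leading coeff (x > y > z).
x^4 + 2*x^2*y^2 + y^4 - 3*x^2 - 3*y^2 + 2*z^2 - 3

The degree is 4 — the shape is more complex than any degree-3 surface.
Symmetry: every cross-section ⟂ z is a circle, so x, y appear only via x² + y².
From the axis intercepts and sections: a circular section at z = 1 has radius between 1 and 2.
Putting this together gives p.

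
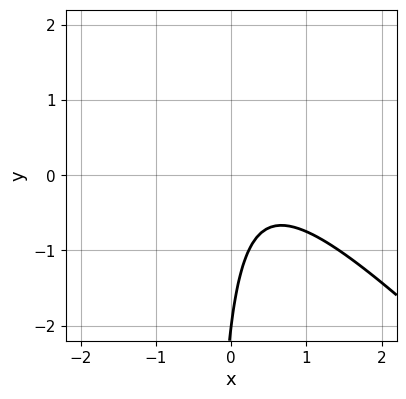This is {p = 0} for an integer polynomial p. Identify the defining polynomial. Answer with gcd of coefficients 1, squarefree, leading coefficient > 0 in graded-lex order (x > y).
(a) deg p = 2.
(b) Reading off the gridlines: the curve avoids every integer x-axis point in the box; it crosses the y-axis at the gridline y = -2.
(c) Together with the visible shape, these determine p as stated.

3*x^2 + 3*x*y - 2*x + y + 2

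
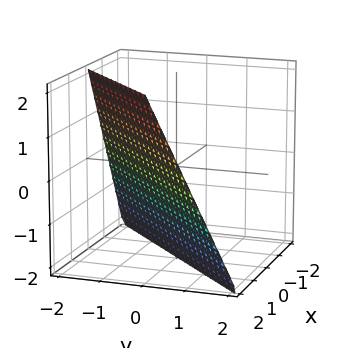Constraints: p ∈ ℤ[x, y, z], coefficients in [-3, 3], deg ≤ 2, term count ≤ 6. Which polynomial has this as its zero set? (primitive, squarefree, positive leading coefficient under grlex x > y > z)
2*x - 2*y - z - 2

deg p = 1. The surface is flat (a plane).
From the axis intercepts and sections: it meets the y-axis at y = -1 (among the integer gridlines); one z-axis crossing is at z = -2.
The integer polynomial consistent with all of this is the stated p. Check: (1, 0, 0) on the x-axis lies on the surface, and p(1, 0, 0) = 0. ✓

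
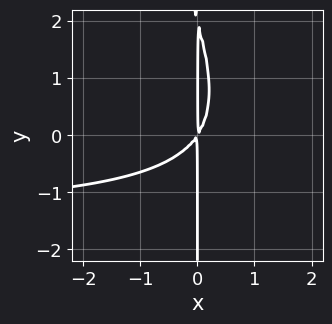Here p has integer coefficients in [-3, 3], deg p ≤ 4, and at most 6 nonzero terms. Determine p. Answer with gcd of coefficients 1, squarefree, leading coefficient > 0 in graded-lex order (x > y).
2*x^2*y + x*y^2 + 3*x^2 - 2*x*y

(a) The degree is 3 — the shape is more complex than any degree-2 curve.
(b) Reading off the gridlines: the visible y-axis segment lies entirely on the curve.
(c) Putting this together gives p.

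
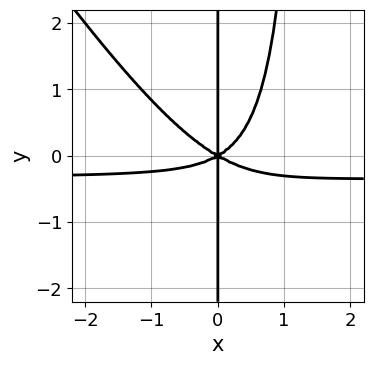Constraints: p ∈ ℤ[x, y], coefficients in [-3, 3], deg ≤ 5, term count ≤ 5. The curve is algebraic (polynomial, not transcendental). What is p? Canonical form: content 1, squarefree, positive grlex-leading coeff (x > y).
Degree: the shape is more complex than any degree-3 curve, so deg p = 4.
From the axis intercepts and sections: every point of the y-axis in the box is on the curve; it crosses the x-axis at the gridline x = 0.
Assembling these constraints gives the stated polynomial.

3*x^3*y + 2*x^2*y^2 + x^3 - 3*x*y^2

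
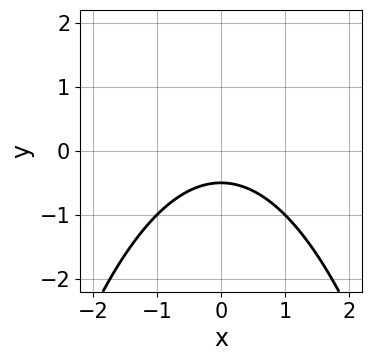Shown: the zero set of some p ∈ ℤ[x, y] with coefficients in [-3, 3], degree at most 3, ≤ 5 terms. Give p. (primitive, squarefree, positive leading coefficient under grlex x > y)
1. The degree is 2 — a generic line meets the curve in up to 2 points.
2. Symmetries: it's symmetric under x → −x, forcing even powers of x.
3. Reading off the gridlines: the curve avoids every integer x-axis point in the box.
4. Solving for integer coefficients yields p as stated.

x^2 + 2*y + 1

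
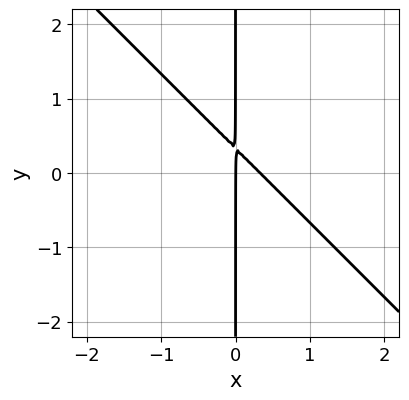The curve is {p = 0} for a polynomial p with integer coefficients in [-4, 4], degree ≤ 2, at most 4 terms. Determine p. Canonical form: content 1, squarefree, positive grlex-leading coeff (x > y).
3*x^2 + 3*x*y - x

Degree: a generic line meets the curve in up to 2 points, so deg p = 2.
Reading off the gridlines: one x-axis crossing is at x = 0; the visible y-axis segment lies entirely on the curve.
Fitting integer coefficients to these (and the overall shape) gives p.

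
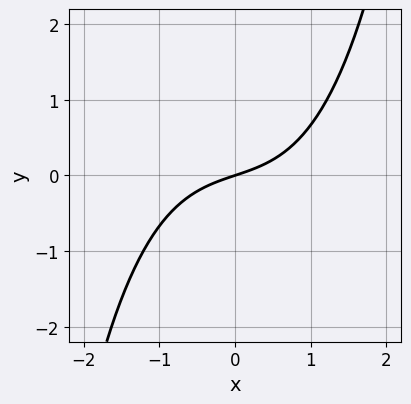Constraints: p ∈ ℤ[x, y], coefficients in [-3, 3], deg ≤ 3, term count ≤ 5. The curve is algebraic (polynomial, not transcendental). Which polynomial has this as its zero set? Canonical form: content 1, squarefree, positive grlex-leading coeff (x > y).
x^3 + x - 3*y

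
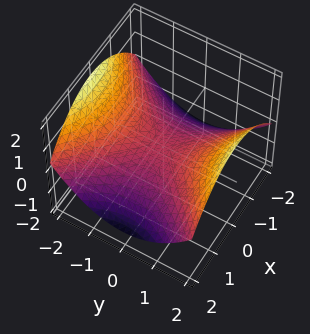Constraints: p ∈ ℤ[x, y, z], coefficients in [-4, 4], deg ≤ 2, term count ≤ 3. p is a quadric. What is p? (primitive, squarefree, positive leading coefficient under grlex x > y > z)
First, deg p = 2. A saddle surface; a quadric.
Then, symmetries: mirror symmetry x ↦ −x ⇒ only even powers of x; it's symmetric under y → −y, forcing even powers of y.
Then, from the axis intercepts and sections: it meets the y-axis at y = 0 (among the integer gridlines); it crosses the z-axis at the gridline z = 0; one x-axis crossing is at x = 0.
Finally, putting this together gives p.

x^2 - y^2 + 3*z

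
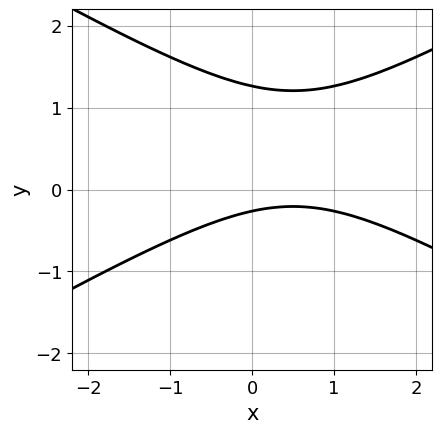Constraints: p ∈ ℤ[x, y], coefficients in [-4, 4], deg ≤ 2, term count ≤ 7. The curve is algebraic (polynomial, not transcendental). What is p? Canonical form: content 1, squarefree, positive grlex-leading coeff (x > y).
First, the degree is 2 — a generic line meets the curve in up to 2 points.
Next, from the axis intercepts and sections: the curve avoids every integer x-axis point in the box.
Finally, solving for integer coefficients yields p as stated.

x^2 - 3*y^2 - x + 3*y + 1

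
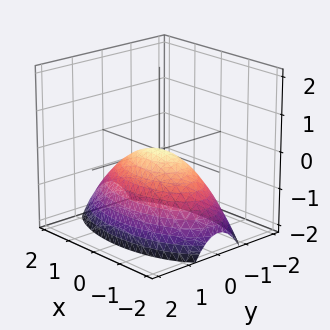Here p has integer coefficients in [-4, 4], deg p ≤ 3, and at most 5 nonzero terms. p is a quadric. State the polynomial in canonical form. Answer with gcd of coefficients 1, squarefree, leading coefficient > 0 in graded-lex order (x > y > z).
x^2 + 3*y^2 + 3*z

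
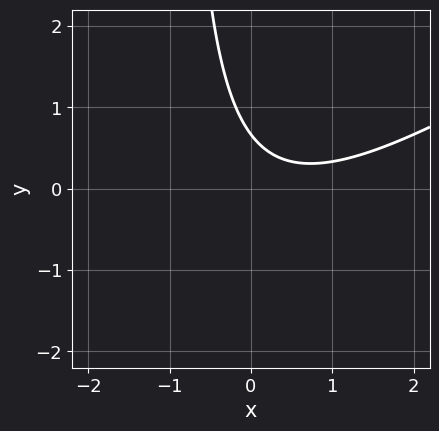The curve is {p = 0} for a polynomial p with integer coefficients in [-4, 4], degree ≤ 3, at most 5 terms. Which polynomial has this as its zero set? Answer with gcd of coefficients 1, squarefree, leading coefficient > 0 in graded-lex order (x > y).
First, deg p = 2. A generic line meets the curve in up to 2 points.
Then, reading off the gridlines: the curve avoids every integer x-axis point in the box.
Finally, solving for integer coefficients yields p as stated.

2*x^2 - 3*x*y - 2*x - 3*y + 2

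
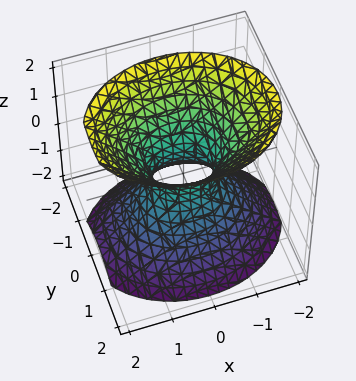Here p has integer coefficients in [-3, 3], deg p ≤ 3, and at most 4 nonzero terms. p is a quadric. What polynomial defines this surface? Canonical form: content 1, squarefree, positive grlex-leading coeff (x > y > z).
1. The degree is 2 — an hourglass — one-sheet hyperboloid; a quadric.
2. Symmetries: it's symmetric under x → −x, forcing even powers of x; mirror symmetry z ↦ −z ⇒ only even powers of z; the y ↦ −y reflection is a symmetry, so y appears only in even powers.
3. Reading off the gridlines: the surface avoids every integer z-axis point in the box.
4. The integer polynomial consistent with all of this is the stated p.

2*x^2 + 3*y^2 - 2*z^2 - 1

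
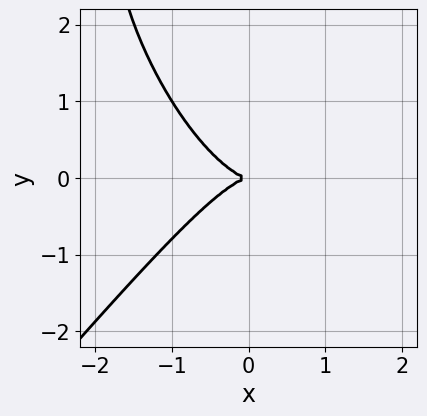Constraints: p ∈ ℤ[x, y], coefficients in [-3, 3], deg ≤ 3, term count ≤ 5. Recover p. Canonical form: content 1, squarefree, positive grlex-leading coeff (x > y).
(a) deg p = 3.
(b) Checking where it meets the axes: it meets the y-axis at y = 0 (among the integer gridlines); it meets the x-axis at x = 0 (among the integer gridlines).
(c) These observations pin down the coefficients.

3*x^3 - x*y^2 - y^3 + 3*y^2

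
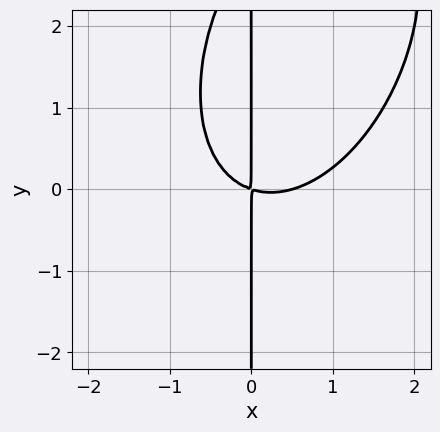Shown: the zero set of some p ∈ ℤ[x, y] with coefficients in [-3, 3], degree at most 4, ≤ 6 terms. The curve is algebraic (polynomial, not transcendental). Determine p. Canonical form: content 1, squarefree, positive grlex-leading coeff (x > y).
The degree is 3 — no degree-2 curve has this shape.
Observable constraints: the visible y-axis segment lies entirely on the curve.
These observations pin down the coefficients.

2*x^3 - x^2*y + x*y^2 - x^2 - 3*x*y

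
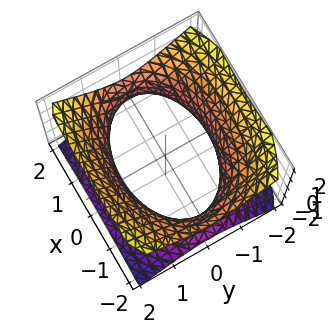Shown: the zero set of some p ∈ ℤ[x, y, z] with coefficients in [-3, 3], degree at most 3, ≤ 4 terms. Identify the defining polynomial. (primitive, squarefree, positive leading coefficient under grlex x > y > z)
The degree is 2 — an hourglass — one-sheet hyperboloid; a quadric.
Symmetries: the y ↦ −y reflection is a symmetry, so y appears only in even powers; it's symmetric under x → −x, forcing even powers of x; the z ↦ −z reflection is a symmetry, so z appears only in even powers.
From the axis intercepts and sections: no z-intercept at any integer in the box.
Together with the visible shape, these determine p as stated.

x^2 + 2*y^2 - 2*z^2 - 3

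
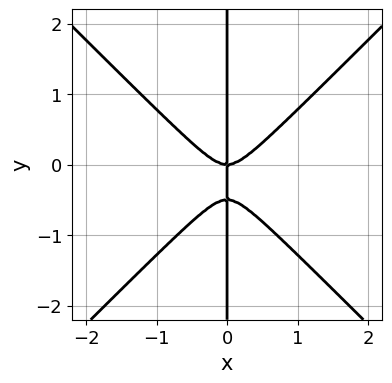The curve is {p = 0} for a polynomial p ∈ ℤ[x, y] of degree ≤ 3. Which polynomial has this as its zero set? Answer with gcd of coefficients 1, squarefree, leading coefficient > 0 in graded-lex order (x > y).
Degree: the shape is more complex than any degree-2 curve, so deg p = 3.
From the visible intercepts: it meets the x-axis at x = 0 (among the integer gridlines); the visible y-axis segment lies entirely on the curve.
The integer polynomial consistent with all of this is the stated p.

2*x^3 - 2*x*y^2 - x*y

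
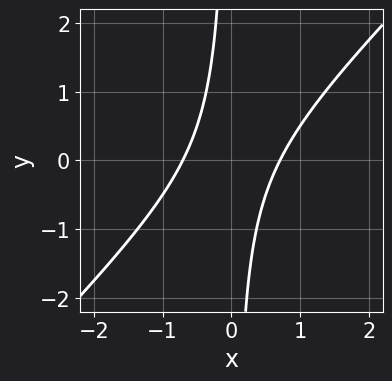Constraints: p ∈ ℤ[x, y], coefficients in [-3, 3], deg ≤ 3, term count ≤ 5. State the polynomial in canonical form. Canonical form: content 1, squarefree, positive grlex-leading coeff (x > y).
2*x^2 - 2*x*y - 1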